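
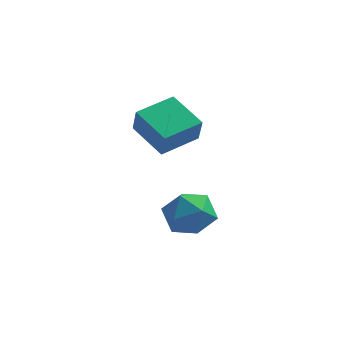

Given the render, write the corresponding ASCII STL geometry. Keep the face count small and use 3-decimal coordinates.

solid 
facet normal 0.196 0.901 0.387
outer loop
vertex 0.991 3.792 -2.871
vertex 0.119 3.667 -2.139
vertex 1.168 3.313 -1.845
endloop
endfacet
facet normal 0.791 0.595 0.141
outer loop
vertex 0.991 3.792 -2.871
vertex 1.168 3.313 -1.845
vertex 1.667 2.871 -2.777
endloop
endfacet
facet normal 0.698 0.456 -0.553
outer loop
vertex 0.991 3.792 -2.871
vertex 1.667 2.871 -2.777
vertex 0.925 2.951 -3.648
endloop
endfacet
facet normal 0.044 0.676 -0.736
outer loop
vertex 0.991 3.792 -2.871
vertex 0.925 2.951 -3.648
vertex -0.032 3.443 -3.253
endloop
endfacet
facet normal -0.267 0.951 -0.155
outer loop
vertex 0.991 3.792 -2.871
vertex -0.032 3.443 -3.253
vertex 0.119 3.667 -2.139
endloop
endfacet
facet normal 0.876 -0.026 0.481
outer loop
vertex 1.667 2.871 -2.777
vertex 1.168 3.313 -1.845
vertex 1.212 2.177 -1.987
endloop
endfacet
facet normal -0.088 0.470 0.879
outer loop
vertex 1.168 3.313 -1.845
vertex 0.119 3.667 -2.139
vertex 0.255 2.669 -1.592
endloop
endfacet
facet normal -0.835 0.550 0.003
outer loop
vertex 0.119 3.667 -2.139
vertex -0.032 3.443 -3.253
vertex -0.487 2.749 -2.463
endloop
endfacet
facet normal -0.333 0.104 -0.937
outer loop
vertex -0.032 3.443 -3.253
vertex 0.925 2.951 -3.648
vertex 0.012 2.307 -3.395
endloop
endfacet
facet normal 0.725 -0.252 -0.641
outer loop
vertex 0.925 2.951 -3.648
vertex 1.667 2.871 -2.777
vertex 1.061 1.953 -3.101
endloop
endfacet
facet normal -0.044 -0.676 0.736
outer loop
vertex 0.189 1.828 -2.369
vertex 1.212 2.177 -1.987
vertex 0.255 2.669 -1.592
endloop
endfacet
facet normal -0.698 -0.456 0.553
outer loop
vertex 0.189 1.828 -2.369
vertex 0.255 2.669 -1.592
vertex -0.487 2.749 -2.463
endloop
endfacet
facet normal -0.791 -0.595 -0.141
outer loop
vertex 0.189 1.828 -2.369
vertex -0.487 2.749 -2.463
vertex 0.012 2.307 -3.395
endloop
endfacet
facet normal -0.196 -0.901 -0.387
outer loop
vertex 0.189 1.828 -2.369
vertex 0.012 2.307 -3.395
vertex 1.061 1.953 -3.101
endloop
endfacet
facet normal 0.267 -0.951 0.155
outer loop
vertex 0.189 1.828 -2.369
vertex 1.061 1.953 -3.101
vertex 1.212 2.177 -1.987
endloop
endfacet
facet normal 0.333 -0.104 0.937
outer loop
vertex 0.255 2.669 -1.592
vertex 1.212 2.177 -1.987
vertex 1.168 3.313 -1.845
endloop
endfacet
facet normal -0.725 0.252 0.641
outer loop
vertex -0.487 2.749 -2.463
vertex 0.255 2.669 -1.592
vertex 0.119 3.667 -2.139
endloop
endfacet
facet normal -0.876 0.026 -0.481
outer loop
vertex 0.012 2.307 -3.395
vertex -0.487 2.749 -2.463
vertex -0.032 3.443 -3.253
endloop
endfacet
facet normal 0.088 -0.470 -0.879
outer loop
vertex 1.061 1.953 -3.101
vertex 0.012 2.307 -3.395
vertex 0.925 2.951 -3.648
endloop
endfacet
facet normal 0.835 -0.550 -0.003
outer loop
vertex 1.212 2.177 -1.987
vertex 1.061 1.953 -3.101
vertex 1.667 2.871 -2.777
endloop
endfacet
facet normal -0.655 -0.740 -0.153
outer loop
vertex -0.225 2.225 1.729
vertex -1.55 3.26 2.399
vertex -0.456 2.665 0.593
endloop
endfacet
facet normal 0.732 -0.571 -0.370
outer loop
vertex 0.69 3.96 0.861
vertex -0.225 2.225 1.729
vertex -0.456 2.665 0.593
endloop
endfacet
facet normal -0.655 -0.740 -0.153
outer loop
vertex -0.456 2.665 0.593
vertex -1.55 3.26 2.399
vertex -1.781 3.7 1.263
endloop
endfacet
facet normal -0.186 0.355 -0.916
outer loop
vertex -1.781 3.7 1.263
vertex 0.69 3.96 0.861
vertex -0.456 2.665 0.593
endloop
endfacet
facet normal 0.186 -0.355 0.916
outer loop
vertex -0.225 2.225 1.729
vertex -0.404 4.555 2.667
vertex -1.55 3.26 2.399
endloop
endfacet
facet normal 0.732 -0.571 -0.370
outer loop
vertex 0.921 3.52 1.997
vertex -0.225 2.225 1.729
vertex 0.69 3.96 0.861
endloop
endfacet
facet normal 0.186 -0.355 0.916
outer loop
vertex 0.921 3.52 1.997
vertex -0.404 4.555 2.667
vertex -0.225 2.225 1.729
endloop
endfacet
facet normal -0.732 0.571 0.370
outer loop
vertex -1.55 3.26 2.399
vertex -0.404 4.555 2.667
vertex -1.781 3.7 1.263
endloop
endfacet
facet normal -0.186 0.355 -0.916
outer loop
vertex -0.635 4.995 1.531
vertex 0.69 3.96 0.861
vertex -1.781 3.7 1.263
endloop
endfacet
facet normal -0.732 0.571 0.370
outer loop
vertex -1.781 3.7 1.263
vertex -0.404 4.555 2.667
vertex -0.635 4.995 1.531
endloop
endfacet
facet normal 0.655 0.740 0.153
outer loop
vertex -0.635 4.995 1.531
vertex 0.921 3.52 1.997
vertex 0.69 3.96 0.861
endloop
endfacet
facet normal 0.655 0.740 0.153
outer loop
vertex -0.404 4.555 2.667
vertex 0.921 3.52 1.997
vertex -0.635 4.995 1.531
endloop
endfacet

endsolid


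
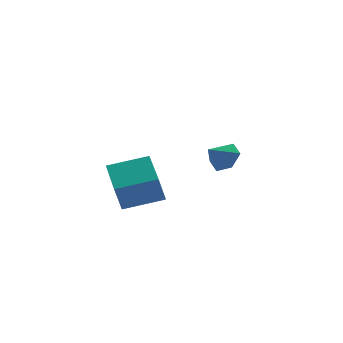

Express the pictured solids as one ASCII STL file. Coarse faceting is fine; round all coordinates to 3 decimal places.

solid 
facet normal -0.967 -0.022 -0.252
outer loop
vertex -4.574 -2.461 2.535
vertex -4.785 -0.405 3.162
vertex -4.221 -1.999 1.141
endloop
endfacet
facet normal 0.098 -0.952 -0.291
outer loop
vertex -2.315 -1.955 1.638
vertex -4.574 -2.461 2.535
vertex -4.221 -1.999 1.141
endloop
endfacet
facet normal -0.967 -0.022 -0.252
outer loop
vertex -4.221 -1.999 1.141
vertex -4.785 -0.405 3.162
vertex -4.432 0.057 1.769
endloop
endfacet
facet normal 0.234 0.306 -0.923
outer loop
vertex -4.432 0.057 1.769
vertex -2.315 -1.955 1.638
vertex -4.221 -1.999 1.141
endloop
endfacet
facet normal -0.234 -0.305 0.923
outer loop
vertex -4.574 -2.461 2.535
vertex -2.879 -0.361 3.659
vertex -4.785 -0.405 3.162
endloop
endfacet
facet normal 0.098 -0.952 -0.291
outer loop
vertex -2.668 -2.417 3.031
vertex -4.574 -2.461 2.535
vertex -2.315 -1.955 1.638
endloop
endfacet
facet normal -0.233 -0.306 0.923
outer loop
vertex -2.668 -2.417 3.031
vertex -2.879 -0.361 3.659
vertex -4.574 -2.461 2.535
endloop
endfacet
facet normal -0.098 0.952 0.291
outer loop
vertex -4.785 -0.405 3.162
vertex -2.879 -0.361 3.659
vertex -4.432 0.057 1.769
endloop
endfacet
facet normal 0.233 0.305 -0.923
outer loop
vertex -2.526 0.101 2.265
vertex -2.315 -1.955 1.638
vertex -4.432 0.057 1.769
endloop
endfacet
facet normal -0.098 0.952 0.291
outer loop
vertex -4.432 0.057 1.769
vertex -2.879 -0.361 3.659
vertex -2.526 0.101 2.265
endloop
endfacet
facet normal 0.967 0.022 0.253
outer loop
vertex -2.526 0.101 2.265
vertex -2.668 -2.417 3.031
vertex -2.315 -1.955 1.638
endloop
endfacet
facet normal 0.967 0.022 0.252
outer loop
vertex -2.879 -0.361 3.659
vertex -2.668 -2.417 3.031
vertex -2.526 0.101 2.265
endloop
endfacet
facet normal 0.694 0.419 -0.585
outer loop
vertex 1.519 4.571 2.448
vertex 1.084 4.252 1.704
vertex 0.869 5.08 2.042
endloop
endfacet
facet normal -0.255 0.382 0.888
outer loop
vertex 1.519 4.571 2.448
vertex 0.869 5.08 2.042
vertex 0.216 3.728 2.436
endloop
endfacet
facet normal 0.694 0.419 -0.585
outer loop
vertex 0.869 5.08 2.042
vertex 1.084 4.252 1.704
vertex 0.434 4.76 1.297
endloop
endfacet
facet normal -0.831 0.482 0.278
outer loop
vertex 0.869 5.08 2.042
vertex 0.434 4.76 1.297
vertex 0.216 3.728 2.436
endloop
endfacet
facet normal 0.694 0.419 -0.586
outer loop
vertex 0.434 4.76 1.297
vertex 1.084 4.252 1.704
vertex 0.648 3.932 0.959
endloop
endfacet
facet normal -0.948 -0.125 -0.294
outer loop
vertex 0.434 4.76 1.297
vertex 0.648 3.932 0.959
vertex 0.216 3.728 2.436
endloop
endfacet
facet normal 0.694 0.418 -0.586
outer loop
vertex 0.648 3.932 0.959
vertex 1.084 4.252 1.704
vertex 1.298 3.423 1.366
endloop
endfacet
facet normal -0.490 -0.832 -0.258
outer loop
vertex 0.648 3.932 0.959
vertex 1.298 3.423 1.366
vertex 0.216 3.728 2.436
endloop
endfacet
facet normal 0.694 0.418 -0.586
outer loop
vertex 1.298 3.423 1.366
vertex 1.084 4.252 1.704
vertex 1.734 3.743 2.11
endloop
endfacet
facet normal 0.085 -0.932 0.351
outer loop
vertex 1.298 3.423 1.366
vertex 1.734 3.743 2.11
vertex 0.216 3.728 2.436
endloop
endfacet
facet normal 0.694 0.419 -0.585
outer loop
vertex 1.734 3.743 2.11
vertex 1.084 4.252 1.704
vertex 1.519 4.571 2.448
endloop
endfacet
facet normal 0.202 -0.325 0.924
outer loop
vertex 1.734 3.743 2.11
vertex 1.519 4.571 2.448
vertex 0.216 3.728 2.436
endloop
endfacet

endsolid


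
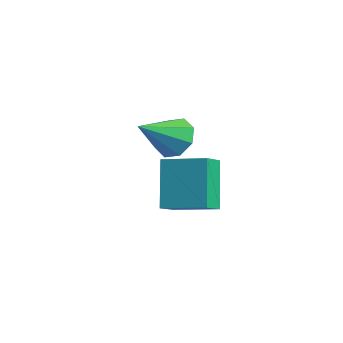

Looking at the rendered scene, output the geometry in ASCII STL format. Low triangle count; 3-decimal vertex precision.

solid 
facet normal -0.750 -0.630 -0.200
outer loop
vertex 1.617 -3.678 -1.553
vertex 1.152 -2.982 -2.002
vertex 2.412 -4.138 -3.09
endloop
endfacet
facet normal 0.489 -0.733 0.472
outer loop
vertex 3.508 -3.218 -2.798
vertex 1.617 -3.678 -1.553
vertex 2.412 -4.138 -3.09
endloop
endfacet
facet normal -0.751 -0.630 -0.200
outer loop
vertex 2.412 -4.138 -3.09
vertex 1.152 -2.982 -2.002
vertex 1.947 -3.441 -3.538
endloop
endfacet
facet normal 0.444 -0.256 -0.859
outer loop
vertex 1.947 -3.441 -3.538
vertex 3.508 -3.218 -2.798
vertex 2.412 -4.138 -3.09
endloop
endfacet
facet normal -0.444 0.257 0.858
outer loop
vertex 1.617 -3.678 -1.553
vertex 2.248 -2.062 -1.71
vertex 1.152 -2.982 -2.002
endloop
endfacet
facet normal 0.489 -0.733 0.472
outer loop
vertex 2.713 -2.759 -1.262
vertex 1.617 -3.678 -1.553
vertex 3.508 -3.218 -2.798
endloop
endfacet
facet normal -0.443 0.256 0.859
outer loop
vertex 2.713 -2.759 -1.262
vertex 2.248 -2.062 -1.71
vertex 1.617 -3.678 -1.553
endloop
endfacet
facet normal -0.489 0.733 -0.472
outer loop
vertex 1.152 -2.982 -2.002
vertex 2.248 -2.062 -1.71
vertex 1.947 -3.441 -3.538
endloop
endfacet
facet normal 0.444 -0.257 -0.858
outer loop
vertex 3.043 -2.522 -3.247
vertex 3.508 -3.218 -2.798
vertex 1.947 -3.441 -3.538
endloop
endfacet
facet normal -0.489 0.733 -0.472
outer loop
vertex 1.947 -3.441 -3.538
vertex 2.248 -2.062 -1.71
vertex 3.043 -2.522 -3.247
endloop
endfacet
facet normal 0.750 0.630 0.200
outer loop
vertex 3.043 -2.522 -3.247
vertex 2.713 -2.759 -1.262
vertex 3.508 -3.218 -2.798
endloop
endfacet
facet normal 0.751 0.629 0.200
outer loop
vertex 2.248 -2.062 -1.71
vertex 2.713 -2.759 -1.262
vertex 3.043 -2.522 -3.247
endloop
endfacet
facet normal -0.156 0.829 -0.536
outer loop
vertex -0.181 -1.552 -1.454
vertex -0.641 -1.973 -1.971
vertex -0.779 -1.558 -1.289
endloop
endfacet
facet normal 0.260 0.173 0.950
outer loop
vertex -0.181 -1.552 -1.454
vertex -0.779 -1.558 -1.289
vertex -0.379 -3.367 -1.069
endloop
endfacet
facet normal -0.157 0.829 -0.536
outer loop
vertex -0.779 -1.558 -1.289
vertex -0.641 -1.973 -1.971
vertex -1.296 -1.807 -1.523
endloop
endfacet
facet normal -0.419 0.018 0.908
outer loop
vertex -0.779 -1.558 -1.289
vertex -1.296 -1.807 -1.523
vertex -0.379 -3.367 -1.069
endloop
endfacet
facet normal -0.157 0.829 -0.537
outer loop
vertex -1.296 -1.807 -1.523
vertex -0.641 -1.973 -1.971
vertex -1.429 -2.154 -2.02
endloop
endfacet
facet normal -0.817 -0.346 0.461
outer loop
vertex -1.296 -1.807 -1.523
vertex -1.429 -2.154 -2.02
vertex -0.379 -3.367 -1.069
endloop
endfacet
facet normal -0.157 0.829 -0.536
outer loop
vertex -1.429 -2.154 -2.02
vertex -0.641 -1.973 -1.971
vertex -1.101 -2.394 -2.487
endloop
endfacet
facet normal -0.698 -0.705 -0.128
outer loop
vertex -1.429 -2.154 -2.02
vertex -1.101 -2.394 -2.487
vertex -0.379 -3.367 -1.069
endloop
endfacet
facet normal -0.157 0.829 -0.537
outer loop
vertex -1.101 -2.394 -2.487
vertex -0.641 -1.973 -1.971
vertex -0.504 -2.388 -2.652
endloop
endfacet
facet normal -0.133 -0.848 -0.514
outer loop
vertex -1.101 -2.394 -2.487
vertex -0.504 -2.388 -2.652
vertex -0.379 -3.367 -1.069
endloop
endfacet
facet normal -0.156 0.829 -0.537
outer loop
vertex -0.504 -2.388 -2.652
vertex -0.641 -1.973 -1.971
vertex 0.013 -2.139 -2.418
endloop
endfacet
facet normal 0.547 -0.692 -0.471
outer loop
vertex -0.504 -2.388 -2.652
vertex 0.013 -2.139 -2.418
vertex -0.379 -3.367 -1.069
endloop
endfacet
facet normal -0.156 0.829 -0.536
outer loop
vertex 0.013 -2.139 -2.418
vertex -0.641 -1.973 -1.971
vertex 0.147 -1.793 -1.922
endloop
endfacet
facet normal 0.944 -0.329 -0.025
outer loop
vertex 0.013 -2.139 -2.418
vertex 0.147 -1.793 -1.922
vertex -0.379 -3.367 -1.069
endloop
endfacet
facet normal -0.156 0.829 -0.536
outer loop
vertex 0.147 -1.793 -1.922
vertex -0.641 -1.973 -1.971
vertex -0.181 -1.552 -1.454
endloop
endfacet
facet normal 0.826 0.029 0.563
outer loop
vertex 0.147 -1.793 -1.922
vertex -0.181 -1.552 -1.454
vertex -0.379 -3.367 -1.069
endloop
endfacet

endsolid


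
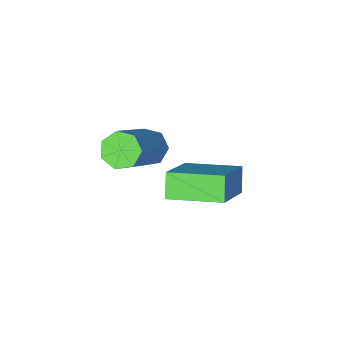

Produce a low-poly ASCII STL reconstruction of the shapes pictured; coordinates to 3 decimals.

solid 
facet normal -0.347 -0.520 0.781
outer loop
vertex 2.728 -1.155 -1.212
vertex 1.585 0.006 -0.948
vertex 1.54 -2.067 -2.348
endloop
endfacet
facet normal 0.693 -0.703 -0.160
outer loop
vertex 1.835 -1.626 -3.012
vertex 2.728 -1.155 -1.212
vertex 1.54 -2.067 -2.348
endloop
endfacet
facet normal -0.347 -0.520 0.781
outer loop
vertex 1.54 -2.067 -2.348
vertex 1.585 0.006 -0.948
vertex 0.397 -0.907 -2.084
endloop
endfacet
facet normal -0.632 -0.486 -0.604
outer loop
vertex 0.397 -0.907 -2.084
vertex 1.835 -1.626 -3.012
vertex 1.54 -2.067 -2.348
endloop
endfacet
facet normal 0.633 0.486 0.603
outer loop
vertex 2.728 -1.155 -1.212
vertex 1.88 0.447 -1.612
vertex 1.585 0.006 -0.948
endloop
endfacet
facet normal 0.693 -0.703 -0.160
outer loop
vertex 3.023 -0.713 -1.876
vertex 2.728 -1.155 -1.212
vertex 1.835 -1.626 -3.012
endloop
endfacet
facet normal 0.632 0.485 0.604
outer loop
vertex 3.023 -0.713 -1.876
vertex 1.88 0.447 -1.612
vertex 2.728 -1.155 -1.212
endloop
endfacet
facet normal -0.693 0.703 0.159
outer loop
vertex 1.585 0.006 -0.948
vertex 1.88 0.447 -1.612
vertex 0.397 -0.907 -2.084
endloop
endfacet
facet normal -0.632 -0.485 -0.604
outer loop
vertex 0.692 -0.465 -2.748
vertex 1.835 -1.626 -3.012
vertex 0.397 -0.907 -2.084
endloop
endfacet
facet normal -0.693 0.703 0.160
outer loop
vertex 0.397 -0.907 -2.084
vertex 1.88 0.447 -1.612
vertex 0.692 -0.465 -2.748
endloop
endfacet
facet normal 0.347 0.519 -0.781
outer loop
vertex 0.692 -0.465 -2.748
vertex 3.023 -0.713 -1.876
vertex 1.835 -1.626 -3.012
endloop
endfacet
facet normal 0.347 0.520 -0.781
outer loop
vertex 1.88 0.447 -1.612
vertex 3.023 -0.713 -1.876
vertex 0.692 -0.465 -2.748
endloop
endfacet
facet normal -0.627 -0.398 -0.670
outer loop
vertex 3.31 -1.397 -0.781
vertex 2.993 -1.634 -0.344
vertex 2.93 -1.105 -0.599
endloop
endfacet
facet normal 0.240 0.719 -0.652
outer loop
vertex 3.31 -1.397 -0.781
vertex 2.93 -1.105 -0.599
vertex 4.645 -0.55 0.646
endloop
endfacet
facet normal 0.240 0.719 -0.652
outer loop
vertex 4.645 -0.55 0.646
vertex 2.93 -1.105 -0.599
vertex 4.265 -0.258 0.828
endloop
endfacet
facet normal 0.627 0.398 0.670
outer loop
vertex 4.645 -0.55 0.646
vertex 4.265 -0.258 0.828
vertex 4.327 -0.786 1.084
endloop
endfacet
facet normal -0.627 -0.398 -0.670
outer loop
vertex 2.93 -1.105 -0.599
vertex 2.993 -1.634 -0.344
vertex 2.598 -1.212 -0.225
endloop
endfacet
facet normal -0.431 0.893 -0.127
outer loop
vertex 2.93 -1.105 -0.599
vertex 2.598 -1.212 -0.225
vertex 4.265 -0.258 0.828
endloop
endfacet
facet normal -0.431 0.893 -0.128
outer loop
vertex 4.265 -0.258 0.828
vertex 2.598 -1.212 -0.225
vertex 3.932 -0.365 1.203
endloop
endfacet
facet normal 0.626 0.398 0.670
outer loop
vertex 4.265 -0.258 0.828
vertex 3.932 -0.365 1.203
vertex 4.327 -0.786 1.084
endloop
endfacet
facet normal -0.627 -0.397 -0.670
outer loop
vertex 2.598 -1.212 -0.225
vertex 2.993 -1.634 -0.344
vertex 2.562 -1.636 0.06
endloop
endfacet
facet normal -0.776 0.396 0.491
outer loop
vertex 2.598 -1.212 -0.225
vertex 2.562 -1.636 0.06
vertex 3.932 -0.365 1.203
endloop
endfacet
facet normal -0.776 0.394 0.492
outer loop
vertex 3.932 -0.365 1.203
vertex 2.562 -1.636 0.06
vertex 3.897 -0.789 1.487
endloop
endfacet
facet normal 0.626 0.398 0.671
outer loop
vertex 3.932 -0.365 1.203
vertex 3.897 -0.789 1.487
vertex 4.327 -0.786 1.084
endloop
endfacet
facet normal -0.626 -0.399 -0.670
outer loop
vertex 2.562 -1.636 0.06
vertex 2.993 -1.634 -0.344
vertex 2.851 -2.058 0.041
endloop
endfacet
facet normal -0.538 -0.402 0.741
outer loop
vertex 2.562 -1.636 0.06
vertex 2.851 -2.058 0.041
vertex 3.897 -0.789 1.487
endloop
endfacet
facet normal -0.538 -0.402 0.741
outer loop
vertex 3.897 -0.789 1.487
vertex 2.851 -2.058 0.041
vertex 4.186 -1.211 1.468
endloop
endfacet
facet normal 0.626 0.398 0.671
outer loop
vertex 3.897 -0.789 1.487
vertex 4.186 -1.211 1.468
vertex 4.327 -0.786 1.084
endloop
endfacet
facet normal -0.627 -0.398 -0.669
outer loop
vertex 2.851 -2.058 0.041
vertex 2.993 -1.634 -0.344
vertex 3.246 -2.161 -0.268
endloop
endfacet
facet normal 0.105 -0.895 0.433
outer loop
vertex 2.851 -2.058 0.041
vertex 3.246 -2.161 -0.268
vertex 4.186 -1.211 1.468
endloop
endfacet
facet normal 0.105 -0.895 0.433
outer loop
vertex 4.186 -1.211 1.468
vertex 3.246 -2.161 -0.268
vertex 4.581 -1.314 1.159
endloop
endfacet
facet normal 0.627 0.397 0.670
outer loop
vertex 4.186 -1.211 1.468
vertex 4.581 -1.314 1.159
vertex 4.327 -0.786 1.084
endloop
endfacet
facet normal -0.627 -0.398 -0.670
outer loop
vertex 3.246 -2.161 -0.268
vertex 2.993 -1.634 -0.344
vertex 3.451 -1.867 -0.634
endloop
endfacet
facet normal 0.669 -0.716 -0.201
outer loop
vertex 3.246 -2.161 -0.268
vertex 3.451 -1.867 -0.634
vertex 4.581 -1.314 1.159
endloop
endfacet
facet normal 0.670 -0.714 -0.202
outer loop
vertex 4.581 -1.314 1.159
vertex 3.451 -1.867 -0.634
vertex 4.785 -1.019 0.794
endloop
endfacet
facet normal 0.627 0.397 0.671
outer loop
vertex 4.581 -1.314 1.159
vertex 4.785 -1.019 0.794
vertex 4.327 -0.786 1.084
endloop
endfacet
facet normal -0.627 -0.398 -0.670
outer loop
vertex 3.451 -1.867 -0.634
vertex 2.993 -1.634 -0.344
vertex 3.31 -1.397 -0.781
endloop
endfacet
facet normal 0.729 0.005 -0.684
outer loop
vertex 3.451 -1.867 -0.634
vertex 3.31 -1.397 -0.781
vertex 4.785 -1.019 0.794
endloop
endfacet
facet normal 0.730 0.002 -0.684
outer loop
vertex 4.785 -1.019 0.794
vertex 3.31 -1.397 -0.781
vertex 4.645 -0.55 0.646
endloop
endfacet
facet normal 0.627 0.398 0.670
outer loop
vertex 4.785 -1.019 0.794
vertex 4.645 -0.55 0.646
vertex 4.327 -0.786 1.084
endloop
endfacet

endsolid


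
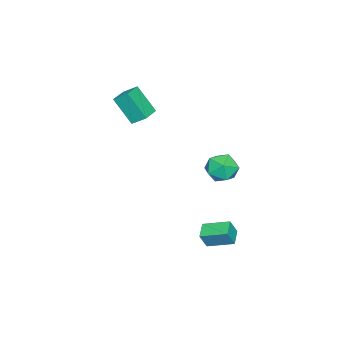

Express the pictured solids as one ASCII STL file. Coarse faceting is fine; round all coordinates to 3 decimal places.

solid 
facet normal -0.578 0.658 0.483
outer loop
vertex -4.407 1.484 -0.765
vertex -3.917 1.355 -0.003
vertex -3.674 2.006 -0.599
endloop
endfacet
facet normal -0.535 0.818 -0.211
outer loop
vertex -4.407 1.484 -0.765
vertex -3.674 2.006 -0.599
vertex -3.828 1.688 -1.443
endloop
endfacet
facet normal -0.772 0.257 -0.582
outer loop
vertex -4.407 1.484 -0.765
vertex -3.828 1.688 -1.443
vertex -4.166 0.841 -1.369
endloop
endfacet
facet normal -0.961 -0.250 -0.117
outer loop
vertex -4.407 1.484 -0.765
vertex -4.166 0.841 -1.369
vertex -4.221 0.635 -0.479
endloop
endfacet
facet normal -0.841 -0.002 0.541
outer loop
vertex -4.407 1.484 -0.765
vertex -4.221 0.635 -0.479
vertex -3.917 1.355 -0.003
endloop
endfacet
facet normal 0.153 0.915 -0.373
outer loop
vertex -3.828 1.688 -1.443
vertex -3.674 2.006 -0.599
vertex -2.979 1.685 -1.101
endloop
endfacet
facet normal 0.085 0.655 0.750
outer loop
vertex -3.674 2.006 -0.599
vertex -3.917 1.355 -0.003
vertex -3.034 1.479 -0.211
endloop
endfacet
facet normal -0.341 -0.414 0.844
outer loop
vertex -3.917 1.355 -0.003
vertex -4.221 0.635 -0.479
vertex -3.372 0.632 -0.137
endloop
endfacet
facet normal -0.536 -0.814 -0.222
outer loop
vertex -4.221 0.635 -0.479
vertex -4.166 0.841 -1.369
vertex -3.526 0.314 -0.981
endloop
endfacet
facet normal -0.230 0.007 -0.973
outer loop
vertex -4.166 0.841 -1.369
vertex -3.828 1.688 -1.443
vertex -3.283 0.965 -1.577
endloop
endfacet
facet normal 0.961 0.250 0.117
outer loop
vertex -2.793 0.836 -0.815
vertex -2.979 1.685 -1.101
vertex -3.034 1.479 -0.211
endloop
endfacet
facet normal 0.772 -0.257 0.582
outer loop
vertex -2.793 0.836 -0.815
vertex -3.034 1.479 -0.211
vertex -3.372 0.632 -0.137
endloop
endfacet
facet normal 0.535 -0.818 0.211
outer loop
vertex -2.793 0.836 -0.815
vertex -3.372 0.632 -0.137
vertex -3.526 0.314 -0.981
endloop
endfacet
facet normal 0.578 -0.658 -0.483
outer loop
vertex -2.793 0.836 -0.815
vertex -3.526 0.314 -0.981
vertex -3.283 0.965 -1.577
endloop
endfacet
facet normal 0.841 0.002 -0.541
outer loop
vertex -2.793 0.836 -0.815
vertex -3.283 0.965 -1.577
vertex -2.979 1.685 -1.101
endloop
endfacet
facet normal 0.536 0.814 0.222
outer loop
vertex -3.034 1.479 -0.211
vertex -2.979 1.685 -1.101
vertex -3.674 2.006 -0.599
endloop
endfacet
facet normal 0.230 -0.007 0.973
outer loop
vertex -3.372 0.632 -0.137
vertex -3.034 1.479 -0.211
vertex -3.917 1.355 -0.003
endloop
endfacet
facet normal -0.153 -0.915 0.373
outer loop
vertex -3.526 0.314 -0.981
vertex -3.372 0.632 -0.137
vertex -4.221 0.635 -0.479
endloop
endfacet
facet normal -0.085 -0.655 -0.750
outer loop
vertex -3.283 0.965 -1.577
vertex -3.526 0.314 -0.981
vertex -4.166 0.841 -1.369
endloop
endfacet
facet normal 0.341 0.414 -0.844
outer loop
vertex -2.979 1.685 -1.101
vertex -3.283 0.965 -1.577
vertex -3.828 1.688 -1.443
endloop
endfacet
facet normal -0.915 -0.253 0.315
outer loop
vertex -1.525 1.118 -3.39
vertex -1.735 2.404 -2.967
vertex -1.869 1.333 -4.215
endloop
endfacet
facet normal 0.154 -0.939 -0.309
outer loop
vertex -1.065 1.556 -4.493
vertex -1.525 1.118 -3.39
vertex -1.869 1.333 -4.215
endloop
endfacet
facet normal -0.914 -0.254 0.316
outer loop
vertex -1.869 1.333 -4.215
vertex -1.735 2.404 -2.967
vertex -2.08 2.619 -3.793
endloop
endfacet
facet normal -0.375 0.233 -0.897
outer loop
vertex -2.08 2.619 -3.793
vertex -1.065 1.556 -4.493
vertex -1.869 1.333 -4.215
endloop
endfacet
facet normal 0.375 -0.234 0.897
outer loop
vertex -1.525 1.118 -3.39
vertex -0.931 2.627 -3.245
vertex -1.735 2.404 -2.967
endloop
endfacet
facet normal 0.154 -0.939 -0.309
outer loop
vertex -0.72 1.341 -3.667
vertex -1.525 1.118 -3.39
vertex -1.065 1.556 -4.493
endloop
endfacet
facet normal 0.374 -0.233 0.898
outer loop
vertex -0.72 1.341 -3.667
vertex -0.931 2.627 -3.245
vertex -1.525 1.118 -3.39
endloop
endfacet
facet normal -0.154 0.939 0.309
outer loop
vertex -1.735 2.404 -2.967
vertex -0.931 2.627 -3.245
vertex -2.08 2.619 -3.793
endloop
endfacet
facet normal -0.374 0.234 -0.897
outer loop
vertex -1.275 2.842 -4.07
vertex -1.065 1.556 -4.493
vertex -2.08 2.619 -3.793
endloop
endfacet
facet normal -0.154 0.939 0.309
outer loop
vertex -2.08 2.619 -3.793
vertex -0.931 2.627 -3.245
vertex -1.275 2.842 -4.07
endloop
endfacet
facet normal 0.914 0.253 -0.316
outer loop
vertex -1.275 2.842 -4.07
vertex -0.72 1.341 -3.667
vertex -1.065 1.556 -4.493
endloop
endfacet
facet normal 0.915 0.254 -0.315
outer loop
vertex -0.931 2.627 -3.245
vertex -0.72 1.341 -3.667
vertex -1.275 2.842 -4.07
endloop
endfacet
facet normal -0.996 -0.023 -0.082
outer loop
vertex -4.322 -3.51 3.157
vertex -4.233 -2.516 1.793
vertex -4.263 -4.229 2.637
endloop
endfacet
facet normal -0.053 -0.588 0.807
outer loop
vertex -3.167 -4.204 2.727
vertex -4.322 -3.51 3.157
vertex -4.263 -4.229 2.637
endloop
endfacet
facet normal -0.996 -0.023 -0.082
outer loop
vertex -4.263 -4.229 2.637
vertex -4.233 -2.516 1.793
vertex -4.174 -3.236 1.273
endloop
endfacet
facet normal 0.066 -0.809 -0.584
outer loop
vertex -4.174 -3.236 1.273
vertex -3.167 -4.204 2.727
vertex -4.263 -4.229 2.637
endloop
endfacet
facet normal -0.066 0.808 0.585
outer loop
vertex -4.322 -3.51 3.157
vertex -3.137 -2.491 1.883
vertex -4.233 -2.516 1.793
endloop
endfacet
facet normal -0.052 -0.588 0.808
outer loop
vertex -3.226 -3.484 3.247
vertex -4.322 -3.51 3.157
vertex -3.167 -4.204 2.727
endloop
endfacet
facet normal -0.067 0.809 0.584
outer loop
vertex -3.226 -3.484 3.247
vertex -3.137 -2.491 1.883
vertex -4.322 -3.51 3.157
endloop
endfacet
facet normal 0.053 0.588 -0.807
outer loop
vertex -4.233 -2.516 1.793
vertex -3.137 -2.491 1.883
vertex -4.174 -3.236 1.273
endloop
endfacet
facet normal 0.067 -0.808 -0.585
outer loop
vertex -3.078 -3.21 1.363
vertex -3.167 -4.204 2.727
vertex -4.174 -3.236 1.273
endloop
endfacet
facet normal 0.052 0.588 -0.807
outer loop
vertex -4.174 -3.236 1.273
vertex -3.137 -2.491 1.883
vertex -3.078 -3.21 1.363
endloop
endfacet
facet normal 0.996 0.023 0.082
outer loop
vertex -3.078 -3.21 1.363
vertex -3.226 -3.484 3.247
vertex -3.167 -4.204 2.727
endloop
endfacet
facet normal 0.996 0.023 0.082
outer loop
vertex -3.137 -2.491 1.883
vertex -3.226 -3.484 3.247
vertex -3.078 -3.21 1.363
endloop
endfacet

endsolid


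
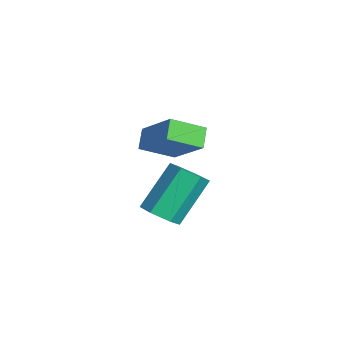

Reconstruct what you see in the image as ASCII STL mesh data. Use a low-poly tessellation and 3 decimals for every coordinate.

solid 
facet normal 0.288 -0.597 -0.749
outer loop
vertex 0.388 -1.158 -1.496
vertex 0.004 -0.716 -1.996
vertex 0.741 -0.563 -1.834
endloop
endfacet
facet normal 0.840 -0.216 0.497
outer loop
vertex 0.388 -1.158 -1.496
vertex 0.741 -0.563 -1.834
vertex -0.219 0.094 0.076
endloop
endfacet
facet normal 0.841 -0.216 0.497
outer loop
vertex -0.219 0.094 0.076
vertex 0.741 -0.563 -1.834
vertex 0.133 0.69 -0.261
endloop
endfacet
facet normal -0.290 0.595 0.749
outer loop
vertex -0.219 0.094 0.076
vertex 0.133 0.69 -0.261
vertex -0.604 0.536 -0.424
endloop
endfacet
facet normal 0.288 -0.596 -0.749
outer loop
vertex 0.741 -0.563 -1.834
vertex 0.004 -0.716 -1.996
vertex 0.356 -0.121 -2.334
endloop
endfacet
facet normal 0.817 0.562 -0.132
outer loop
vertex 0.741 -0.563 -1.834
vertex 0.356 -0.121 -2.334
vertex 0.133 0.69 -0.261
endloop
endfacet
facet normal 0.817 0.562 -0.132
outer loop
vertex 0.133 0.69 -0.261
vertex 0.356 -0.121 -2.334
vertex -0.251 1.131 -0.762
endloop
endfacet
facet normal -0.290 0.597 0.748
outer loop
vertex 0.133 0.69 -0.261
vertex -0.251 1.131 -0.762
vertex -0.604 0.536 -0.424
endloop
endfacet
facet normal 0.288 -0.596 -0.749
outer loop
vertex 0.356 -0.121 -2.334
vertex 0.004 -0.716 -1.996
vertex -0.381 -0.274 -2.496
endloop
endfacet
facet normal -0.023 0.778 -0.628
outer loop
vertex 0.356 -0.121 -2.334
vertex -0.381 -0.274 -2.496
vertex -0.251 1.131 -0.762
endloop
endfacet
facet normal -0.023 0.778 -0.628
outer loop
vertex -0.251 1.131 -0.762
vertex -0.381 -0.274 -2.496
vertex -0.988 0.978 -0.924
endloop
endfacet
facet normal -0.288 0.597 0.749
outer loop
vertex -0.251 1.131 -0.762
vertex -0.988 0.978 -0.924
vertex -0.604 0.536 -0.424
endloop
endfacet
facet normal 0.290 -0.595 -0.749
outer loop
vertex -0.381 -0.274 -2.496
vertex 0.004 -0.716 -1.996
vertex -0.733 -0.87 -2.159
endloop
endfacet
facet normal -0.841 0.216 -0.497
outer loop
vertex -0.381 -0.274 -2.496
vertex -0.733 -0.87 -2.159
vertex -0.988 0.978 -0.924
endloop
endfacet
facet normal -0.840 0.216 -0.497
outer loop
vertex -0.988 0.978 -0.924
vertex -0.733 -0.87 -2.159
vertex -1.341 0.383 -0.586
endloop
endfacet
facet normal -0.288 0.597 0.749
outer loop
vertex -0.988 0.978 -0.924
vertex -1.341 0.383 -0.586
vertex -0.604 0.536 -0.424
endloop
endfacet
facet normal 0.290 -0.597 -0.748
outer loop
vertex -0.733 -0.87 -2.159
vertex 0.004 -0.716 -1.996
vertex -0.349 -1.311 -1.658
endloop
endfacet
facet normal -0.817 -0.562 0.132
outer loop
vertex -0.733 -0.87 -2.159
vertex -0.349 -1.311 -1.658
vertex -1.341 0.383 -0.586
endloop
endfacet
facet normal -0.817 -0.562 0.132
outer loop
vertex -1.341 0.383 -0.586
vertex -0.349 -1.311 -1.658
vertex -0.956 -0.059 -0.086
endloop
endfacet
facet normal -0.288 0.596 0.749
outer loop
vertex -1.341 0.383 -0.586
vertex -0.956 -0.059 -0.086
vertex -0.604 0.536 -0.424
endloop
endfacet
facet normal 0.288 -0.597 -0.749
outer loop
vertex -0.349 -1.311 -1.658
vertex 0.004 -0.716 -1.996
vertex 0.388 -1.158 -1.496
endloop
endfacet
facet normal 0.023 -0.778 0.628
outer loop
vertex -0.349 -1.311 -1.658
vertex 0.388 -1.158 -1.496
vertex -0.956 -0.059 -0.086
endloop
endfacet
facet normal 0.023 -0.778 0.628
outer loop
vertex -0.956 -0.059 -0.086
vertex 0.388 -1.158 -1.496
vertex -0.219 0.094 0.076
endloop
endfacet
facet normal -0.288 0.596 0.749
outer loop
vertex -0.956 -0.059 -0.086
vertex -0.219 0.094 0.076
vertex -0.604 0.536 -0.424
endloop
endfacet
facet normal -0.689 0.344 0.638
outer loop
vertex -0.765 -1.086 1.909
vertex 0.626 -0.526 3.108
vertex -0.725 0.146 1.287
endloop
endfacet
facet normal -0.725 -0.292 -0.624
outer loop
vertex -0.126 -0.154 0.732
vertex -0.765 -1.086 1.909
vertex -0.725 0.146 1.287
endloop
endfacet
facet normal -0.689 0.345 0.638
outer loop
vertex -0.725 0.146 1.287
vertex 0.626 -0.526 3.108
vertex 0.666 0.705 2.486
endloop
endfacet
facet normal 0.030 0.892 -0.450
outer loop
vertex 0.666 0.705 2.486
vertex -0.126 -0.154 0.732
vertex -0.725 0.146 1.287
endloop
endfacet
facet normal -0.029 -0.892 0.451
outer loop
vertex -0.765 -1.086 1.909
vertex 1.225 -0.826 2.553
vertex 0.626 -0.526 3.108
endloop
endfacet
facet normal -0.724 -0.292 -0.624
outer loop
vertex -0.166 -1.385 1.354
vertex -0.765 -1.086 1.909
vertex -0.126 -0.154 0.732
endloop
endfacet
facet normal -0.029 -0.893 0.450
outer loop
vertex -0.166 -1.385 1.354
vertex 1.225 -0.826 2.553
vertex -0.765 -1.086 1.909
endloop
endfacet
facet normal 0.725 0.292 0.624
outer loop
vertex 0.626 -0.526 3.108
vertex 1.225 -0.826 2.553
vertex 0.666 0.705 2.486
endloop
endfacet
facet normal 0.029 0.893 -0.450
outer loop
vertex 1.265 0.406 1.931
vertex -0.126 -0.154 0.732
vertex 0.666 0.705 2.486
endloop
endfacet
facet normal 0.724 0.292 0.625
outer loop
vertex 0.666 0.705 2.486
vertex 1.225 -0.826 2.553
vertex 1.265 0.406 1.931
endloop
endfacet
facet normal 0.689 -0.345 -0.638
outer loop
vertex 1.265 0.406 1.931
vertex -0.166 -1.385 1.354
vertex -0.126 -0.154 0.732
endloop
endfacet
facet normal 0.689 -0.345 -0.638
outer loop
vertex 1.225 -0.826 2.553
vertex -0.166 -1.385 1.354
vertex 1.265 0.406 1.931
endloop
endfacet

endsolid


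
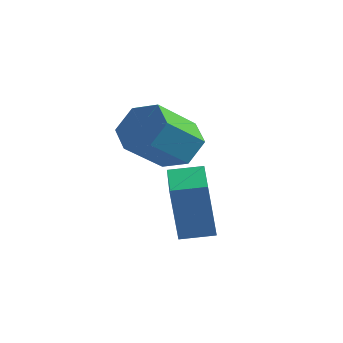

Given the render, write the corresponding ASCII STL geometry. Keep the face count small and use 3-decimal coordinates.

solid 
facet normal -0.771 -0.623 -0.133
outer loop
vertex 2.774 -5.056 -1.156
vertex 1.484 -3.48 -1.052
vertex 2.926 -4.795 -3.264
endloop
endfacet
facet normal 0.633 -0.773 -0.050
outer loop
vertex 3.836 -4.06 -3.108
vertex 2.774 -5.056 -1.156
vertex 2.926 -4.795 -3.264
endloop
endfacet
facet normal -0.771 -0.623 -0.133
outer loop
vertex 2.926 -4.795 -3.264
vertex 1.484 -3.48 -1.052
vertex 1.635 -3.218 -3.161
endloop
endfacet
facet normal 0.071 0.123 -0.990
outer loop
vertex 1.635 -3.218 -3.161
vertex 3.836 -4.06 -3.108
vertex 2.926 -4.795 -3.264
endloop
endfacet
facet normal -0.070 -0.123 0.990
outer loop
vertex 2.774 -5.056 -1.156
vertex 2.394 -2.745 -0.896
vertex 1.484 -3.48 -1.052
endloop
endfacet
facet normal 0.632 -0.773 -0.051
outer loop
vertex 3.685 -4.322 -0.999
vertex 2.774 -5.056 -1.156
vertex 3.836 -4.06 -3.108
endloop
endfacet
facet normal -0.071 -0.123 0.990
outer loop
vertex 3.685 -4.322 -0.999
vertex 2.394 -2.745 -0.896
vertex 2.774 -5.056 -1.156
endloop
endfacet
facet normal -0.633 0.773 0.051
outer loop
vertex 1.484 -3.48 -1.052
vertex 2.394 -2.745 -0.896
vertex 1.635 -3.218 -3.161
endloop
endfacet
facet normal 0.071 0.123 -0.990
outer loop
vertex 2.546 -2.484 -3.004
vertex 3.836 -4.06 -3.108
vertex 1.635 -3.218 -3.161
endloop
endfacet
facet normal -0.632 0.773 0.050
outer loop
vertex 1.635 -3.218 -3.161
vertex 2.394 -2.745 -0.896
vertex 2.546 -2.484 -3.004
endloop
endfacet
facet normal 0.771 0.623 0.133
outer loop
vertex 2.546 -2.484 -3.004
vertex 3.685 -4.322 -0.999
vertex 3.836 -4.06 -3.108
endloop
endfacet
facet normal 0.771 0.623 0.133
outer loop
vertex 2.394 -2.745 -0.896
vertex 3.685 -4.322 -0.999
vertex 2.546 -2.484 -3.004
endloop
endfacet
facet normal 0.149 0.788 -0.597
outer loop
vertex 2.4 -3.59 -0.53
vertex 1.657 -3.084 -0.048
vertex 2.619 -3.015 0.283
endloop
endfacet
facet normal 0.965 -0.247 -0.085
outer loop
vertex 2.4 -3.59 -0.53
vertex 2.619 -3.015 0.283
vertex 2.106 -5.142 0.647
endloop
endfacet
facet normal 0.965 -0.247 -0.085
outer loop
vertex 2.106 -5.142 0.647
vertex 2.619 -3.015 0.283
vertex 2.325 -4.567 1.46
endloop
endfacet
facet normal -0.150 -0.788 0.597
outer loop
vertex 2.106 -5.142 0.647
vertex 2.325 -4.567 1.46
vertex 1.363 -4.636 1.128
endloop
endfacet
facet normal 0.149 0.788 -0.597
outer loop
vertex 2.619 -3.015 0.283
vertex 1.657 -3.084 -0.048
vertex 1.876 -2.509 0.765
endloop
endfacet
facet normal 0.669 0.365 0.648
outer loop
vertex 2.619 -3.015 0.283
vertex 1.876 -2.509 0.765
vertex 2.325 -4.567 1.46
endloop
endfacet
facet normal 0.669 0.365 0.648
outer loop
vertex 2.325 -4.567 1.46
vertex 1.876 -2.509 0.765
vertex 1.582 -4.061 1.942
endloop
endfacet
facet normal -0.149 -0.788 0.597
outer loop
vertex 2.325 -4.567 1.46
vertex 1.582 -4.061 1.942
vertex 1.363 -4.636 1.128
endloop
endfacet
facet normal 0.150 0.788 -0.597
outer loop
vertex 1.876 -2.509 0.765
vertex 1.657 -3.084 -0.048
vertex 0.914 -2.578 0.433
endloop
endfacet
facet normal -0.297 0.612 0.733
outer loop
vertex 1.876 -2.509 0.765
vertex 0.914 -2.578 0.433
vertex 1.582 -4.061 1.942
endloop
endfacet
facet normal -0.297 0.612 0.733
outer loop
vertex 1.582 -4.061 1.942
vertex 0.914 -2.578 0.433
vertex 0.62 -4.13 1.61
endloop
endfacet
facet normal -0.149 -0.788 0.597
outer loop
vertex 1.582 -4.061 1.942
vertex 0.62 -4.13 1.61
vertex 1.363 -4.636 1.128
endloop
endfacet
facet normal 0.150 0.788 -0.597
outer loop
vertex 0.914 -2.578 0.433
vertex 1.657 -3.084 -0.048
vertex 0.695 -3.153 -0.38
endloop
endfacet
facet normal -0.965 0.247 0.085
outer loop
vertex 0.914 -2.578 0.433
vertex 0.695 -3.153 -0.38
vertex 0.62 -4.13 1.61
endloop
endfacet
facet normal -0.965 0.247 0.085
outer loop
vertex 0.62 -4.13 1.61
vertex 0.695 -3.153 -0.38
vertex 0.401 -4.705 0.797
endloop
endfacet
facet normal -0.149 -0.788 0.597
outer loop
vertex 0.62 -4.13 1.61
vertex 0.401 -4.705 0.797
vertex 1.363 -4.636 1.128
endloop
endfacet
facet normal 0.149 0.788 -0.597
outer loop
vertex 0.695 -3.153 -0.38
vertex 1.657 -3.084 -0.048
vertex 1.438 -3.659 -0.862
endloop
endfacet
facet normal -0.669 -0.365 -0.648
outer loop
vertex 0.695 -3.153 -0.38
vertex 1.438 -3.659 -0.862
vertex 0.401 -4.705 0.797
endloop
endfacet
facet normal -0.669 -0.365 -0.648
outer loop
vertex 0.401 -4.705 0.797
vertex 1.438 -3.659 -0.862
vertex 1.144 -5.211 0.315
endloop
endfacet
facet normal -0.149 -0.788 0.597
outer loop
vertex 0.401 -4.705 0.797
vertex 1.144 -5.211 0.315
vertex 1.363 -4.636 1.128
endloop
endfacet
facet normal 0.149 0.788 -0.597
outer loop
vertex 1.438 -3.659 -0.862
vertex 1.657 -3.084 -0.048
vertex 2.4 -3.59 -0.53
endloop
endfacet
facet normal 0.297 -0.612 -0.733
outer loop
vertex 1.438 -3.659 -0.862
vertex 2.4 -3.59 -0.53
vertex 1.144 -5.211 0.315
endloop
endfacet
facet normal 0.297 -0.612 -0.733
outer loop
vertex 1.144 -5.211 0.315
vertex 2.4 -3.59 -0.53
vertex 2.106 -5.142 0.647
endloop
endfacet
facet normal -0.150 -0.788 0.597
outer loop
vertex 1.144 -5.211 0.315
vertex 2.106 -5.142 0.647
vertex 1.363 -4.636 1.128
endloop
endfacet

endsolid


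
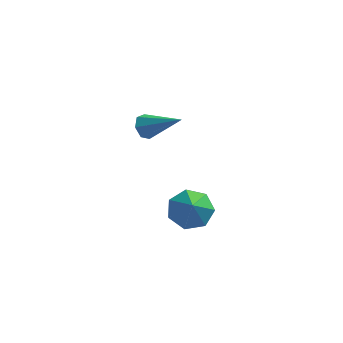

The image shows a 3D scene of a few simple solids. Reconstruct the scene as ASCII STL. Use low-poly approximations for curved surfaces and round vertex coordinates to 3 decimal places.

solid 
facet normal -0.820 0.240 -0.520
outer loop
vertex -4.408 3.713 1.708
vertex -4.653 4.022 2.237
vertex -4.275 4.268 1.755
endloop
endfacet
facet normal 0.735 -0.120 -0.667
outer loop
vertex -4.408 3.713 1.708
vertex -4.275 4.268 1.755
vertex -3.007 3.538 3.283
endloop
endfacet
facet normal -0.820 0.240 -0.520
outer loop
vertex -4.275 4.268 1.755
vertex -4.653 4.022 2.237
vertex -4.427 4.638 2.165
endloop
endfacet
facet normal 0.720 0.626 -0.298
outer loop
vertex -4.275 4.268 1.755
vertex -4.427 4.638 2.165
vertex -3.007 3.538 3.283
endloop
endfacet
facet normal -0.819 0.240 -0.521
outer loop
vertex -4.427 4.638 2.165
vertex -4.653 4.022 2.237
vertex -4.75 4.543 2.629
endloop
endfacet
facet normal 0.336 0.849 0.408
outer loop
vertex -4.427 4.638 2.165
vertex -4.75 4.543 2.629
vertex -3.007 3.538 3.283
endloop
endfacet
facet normal -0.819 0.240 -0.521
outer loop
vertex -4.75 4.543 2.629
vertex -4.653 4.022 2.237
vertex -5.0 4.056 2.798
endloop
endfacet
facet normal -0.124 0.381 0.916
outer loop
vertex -4.75 4.543 2.629
vertex -5.0 4.056 2.798
vertex -3.007 3.538 3.283
endloop
endfacet
facet normal -0.819 0.240 -0.521
outer loop
vertex -5.0 4.056 2.798
vertex -4.653 4.022 2.237
vertex -4.989 3.543 2.544
endloop
endfacet
facet normal -0.317 -0.426 0.847
outer loop
vertex -5.0 4.056 2.798
vertex -4.989 3.543 2.544
vertex -3.007 3.538 3.283
endloop
endfacet
facet normal -0.819 0.240 -0.521
outer loop
vertex -4.989 3.543 2.544
vertex -4.653 4.022 2.237
vertex -4.725 3.39 2.059
endloop
endfacet
facet normal -0.096 -0.963 0.251
outer loop
vertex -4.989 3.543 2.544
vertex -4.725 3.39 2.059
vertex -3.007 3.538 3.283
endloop
endfacet
facet normal -0.820 0.240 -0.520
outer loop
vertex -4.725 3.39 2.059
vertex -4.653 4.022 2.237
vertex -4.408 3.713 1.708
endloop
endfacet
facet normal 0.373 -0.826 -0.423
outer loop
vertex -4.725 3.39 2.059
vertex -4.408 3.713 1.708
vertex -3.007 3.538 3.283
endloop
endfacet
facet normal -0.135 0.625 -0.769
outer loop
vertex -2.087 4.863 -2.798
vertex -2.683 4.125 -3.294
vertex -2.997 4.891 -2.616
endloop
endfacet
facet normal 0.195 0.324 0.926
outer loop
vertex -2.087 4.863 -2.798
vertex -2.997 4.891 -2.616
vertex -2.477 3.175 -2.126
endloop
endfacet
facet normal -0.135 0.625 -0.769
outer loop
vertex -2.997 4.891 -2.616
vertex -2.683 4.125 -3.294
vertex -3.67 4.342 -2.944
endloop
endfacet
facet normal -0.498 0.095 0.862
outer loop
vertex -2.997 4.891 -2.616
vertex -3.67 4.342 -2.944
vertex -2.477 3.175 -2.126
endloop
endfacet
facet normal -0.135 0.626 -0.768
outer loop
vertex -3.67 4.342 -2.944
vertex -2.683 4.125 -3.294
vertex -3.6 3.63 -3.536
endloop
endfacet
facet normal -0.762 -0.457 0.459
outer loop
vertex -3.67 4.342 -2.944
vertex -3.6 3.63 -3.536
vertex -2.477 3.175 -2.126
endloop
endfacet
facet normal -0.135 0.626 -0.768
outer loop
vertex -3.6 3.63 -3.536
vertex -2.683 4.125 -3.294
vertex -2.838 3.291 -3.946
endloop
endfacet
facet normal -0.397 -0.917 0.020
outer loop
vertex -3.6 3.63 -3.536
vertex -2.838 3.291 -3.946
vertex -2.477 3.175 -2.126
endloop
endfacet
facet normal -0.135 0.626 -0.768
outer loop
vertex -2.838 3.291 -3.946
vertex -2.683 4.125 -3.294
vertex -1.96 3.58 -3.865
endloop
endfacet
facet normal 0.321 -0.939 -0.123
outer loop
vertex -2.838 3.291 -3.946
vertex -1.96 3.58 -3.865
vertex -2.477 3.175 -2.126
endloop
endfacet
facet normal -0.135 0.626 -0.768
outer loop
vertex -1.96 3.58 -3.865
vertex -2.683 4.125 -3.294
vertex -1.626 4.28 -3.354
endloop
endfacet
facet normal 0.852 -0.506 0.136
outer loop
vertex -1.96 3.58 -3.865
vertex -1.626 4.28 -3.354
vertex -2.477 3.175 -2.126
endloop
endfacet
facet normal -0.135 0.626 -0.768
outer loop
vertex -1.626 4.28 -3.354
vertex -2.683 4.125 -3.294
vertex -2.087 4.863 -2.798
endloop
endfacet
facet normal 0.797 0.056 0.602
outer loop
vertex -1.626 4.28 -3.354
vertex -2.087 4.863 -2.798
vertex -2.477 3.175 -2.126
endloop
endfacet

endsolid


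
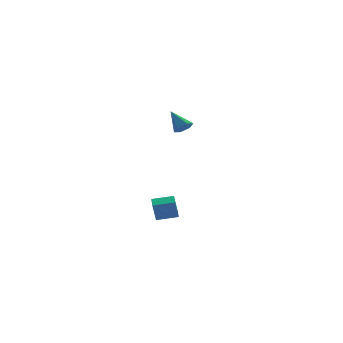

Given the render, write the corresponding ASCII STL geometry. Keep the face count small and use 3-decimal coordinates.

solid 
facet normal 0.222 -0.710 -0.668
outer loop
vertex 0.383 -0.398 3.38
vertex -0.061 -0.658 3.509
vertex -0.068 -0.296 3.122
endloop
endfacet
facet normal 0.371 0.879 -0.300
outer loop
vertex 0.383 -0.398 3.38
vertex -0.068 -0.296 3.122
vertex -0.339 0.238 4.351
endloop
endfacet
facet normal 0.220 -0.710 -0.668
outer loop
vertex -0.068 -0.296 3.122
vertex -0.061 -0.658 3.509
vertex -0.512 -0.555 3.251
endloop
endfacet
facet normal -0.545 0.719 -0.432
outer loop
vertex -0.068 -0.296 3.122
vertex -0.512 -0.555 3.251
vertex -0.339 0.238 4.351
endloop
endfacet
facet normal 0.220 -0.710 -0.668
outer loop
vertex -0.512 -0.555 3.251
vertex -0.061 -0.658 3.509
vertex -0.505 -0.917 3.638
endloop
endfacet
facet normal -0.992 0.083 0.096
outer loop
vertex -0.512 -0.555 3.251
vertex -0.505 -0.917 3.638
vertex -0.339 0.238 4.351
endloop
endfacet
facet normal 0.221 -0.711 -0.668
outer loop
vertex -0.505 -0.917 3.638
vertex -0.061 -0.658 3.509
vertex -0.053 -1.019 3.896
endloop
endfacet
facet normal -0.521 -0.393 0.758
outer loop
vertex -0.505 -0.917 3.638
vertex -0.053 -1.019 3.896
vertex -0.339 0.238 4.351
endloop
endfacet
facet normal 0.221 -0.711 -0.668
outer loop
vertex -0.053 -1.019 3.896
vertex -0.061 -0.658 3.509
vertex 0.391 -0.76 3.767
endloop
endfacet
facet normal 0.394 -0.232 0.889
outer loop
vertex -0.053 -1.019 3.896
vertex 0.391 -0.76 3.767
vertex -0.339 0.238 4.351
endloop
endfacet
facet normal 0.221 -0.710 -0.669
outer loop
vertex 0.391 -0.76 3.767
vertex -0.061 -0.658 3.509
vertex 0.383 -0.398 3.38
endloop
endfacet
facet normal 0.841 0.404 0.361
outer loop
vertex 0.391 -0.76 3.767
vertex 0.383 -0.398 3.38
vertex -0.339 0.238 4.351
endloop
endfacet
facet normal -0.919 0.355 -0.172
outer loop
vertex -0.254 2.692 -2.775
vertex 0.016 3.454 -2.643
vertex -0.013 2.794 -3.854
endloop
endfacet
facet normal -0.329 -0.930 -0.161
outer loop
vertex 1.044 2.386 -3.657
vertex -0.254 2.692 -2.775
vertex -0.013 2.794 -3.854
endloop
endfacet
facet normal -0.919 0.355 -0.172
outer loop
vertex -0.013 2.794 -3.854
vertex 0.016 3.454 -2.643
vertex 0.257 3.557 -3.721
endloop
endfacet
facet normal 0.217 0.093 -0.972
outer loop
vertex 0.257 3.557 -3.721
vertex 1.044 2.386 -3.657
vertex -0.013 2.794 -3.854
endloop
endfacet
facet normal -0.217 -0.092 0.972
outer loop
vertex -0.254 2.692 -2.775
vertex 1.073 3.046 -2.446
vertex 0.016 3.454 -2.643
endloop
endfacet
facet normal -0.330 -0.930 -0.163
outer loop
vertex 0.803 2.283 -2.579
vertex -0.254 2.692 -2.775
vertex 1.044 2.386 -3.657
endloop
endfacet
facet normal -0.216 -0.093 0.972
outer loop
vertex 0.803 2.283 -2.579
vertex 1.073 3.046 -2.446
vertex -0.254 2.692 -2.775
endloop
endfacet
facet normal 0.329 0.930 0.162
outer loop
vertex 0.016 3.454 -2.643
vertex 1.073 3.046 -2.446
vertex 0.257 3.557 -3.721
endloop
endfacet
facet normal 0.216 0.092 -0.972
outer loop
vertex 1.314 3.148 -3.525
vertex 1.044 2.386 -3.657
vertex 0.257 3.557 -3.721
endloop
endfacet
facet normal 0.330 0.930 0.162
outer loop
vertex 0.257 3.557 -3.721
vertex 1.073 3.046 -2.446
vertex 1.314 3.148 -3.525
endloop
endfacet
facet normal 0.919 -0.355 0.171
outer loop
vertex 1.314 3.148 -3.525
vertex 0.803 2.283 -2.579
vertex 1.044 2.386 -3.657
endloop
endfacet
facet normal 0.919 -0.355 0.172
outer loop
vertex 1.073 3.046 -2.446
vertex 0.803 2.283 -2.579
vertex 1.314 3.148 -3.525
endloop
endfacet

endsolid


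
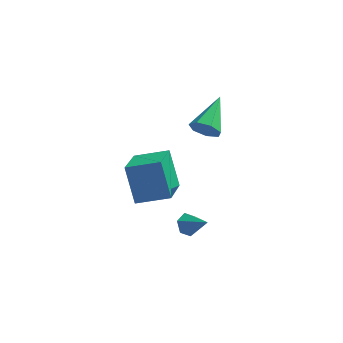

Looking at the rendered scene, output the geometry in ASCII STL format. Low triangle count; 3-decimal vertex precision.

solid 
facet normal -0.693 0.366 -0.621
outer loop
vertex -1.335 -0.977 -3.928
vertex -1.723 -1.137 -3.589
vertex -1.507 -0.644 -3.54
endloop
endfacet
facet normal 0.852 0.520 -0.068
outer loop
vertex -1.335 -0.977 -3.928
vertex -1.507 -0.644 -3.54
vertex -0.877 -1.583 -2.831
endloop
endfacet
facet normal -0.694 0.366 -0.620
outer loop
vertex -1.507 -0.644 -3.54
vertex -1.723 -1.137 -3.589
vertex -1.895 -0.804 -3.2
endloop
endfacet
facet normal 0.292 0.693 0.659
outer loop
vertex -1.507 -0.644 -3.54
vertex -1.895 -0.804 -3.2
vertex -0.877 -1.583 -2.831
endloop
endfacet
facet normal -0.694 0.366 -0.620
outer loop
vertex -1.895 -0.804 -3.2
vertex -1.723 -1.137 -3.589
vertex -2.111 -1.296 -3.249
endloop
endfacet
facet normal -0.312 0.042 0.949
outer loop
vertex -1.895 -0.804 -3.2
vertex -2.111 -1.296 -3.249
vertex -0.877 -1.583 -2.831
endloop
endfacet
facet normal -0.694 0.366 -0.620
outer loop
vertex -2.111 -1.296 -3.249
vertex -1.723 -1.137 -3.589
vertex -1.939 -1.629 -3.638
endloop
endfacet
facet normal -0.355 -0.782 0.512
outer loop
vertex -2.111 -1.296 -3.249
vertex -1.939 -1.629 -3.638
vertex -0.877 -1.583 -2.831
endloop
endfacet
facet normal -0.692 0.366 -0.622
outer loop
vertex -1.939 -1.629 -3.638
vertex -1.723 -1.137 -3.589
vertex -1.55 -1.47 -3.977
endloop
endfacet
facet normal 0.204 -0.955 -0.214
outer loop
vertex -1.939 -1.629 -3.638
vertex -1.55 -1.47 -3.977
vertex -0.877 -1.583 -2.831
endloop
endfacet
facet normal -0.693 0.364 -0.622
outer loop
vertex -1.55 -1.47 -3.977
vertex -1.723 -1.137 -3.589
vertex -1.335 -0.977 -3.928
endloop
endfacet
facet normal 0.809 -0.302 -0.505
outer loop
vertex -1.55 -1.47 -3.977
vertex -1.335 -0.977 -3.928
vertex -0.877 -1.583 -2.831
endloop
endfacet
facet normal -0.202 -0.907 -0.369
outer loop
vertex -1.23 1.629 0.179
vertex -1.503 1.919 -0.385
vertex -0.85 1.728 -0.273
endloop
endfacet
facet normal 0.771 -0.072 0.633
outer loop
vertex -1.23 1.629 0.179
vertex -0.85 1.728 -0.273
vertex -1.137 3.561 0.285
endloop
endfacet
facet normal -0.202 -0.907 -0.370
outer loop
vertex -0.85 1.728 -0.273
vertex -1.503 1.919 -0.385
vertex -0.961 1.971 -0.808
endloop
endfacet
facet normal 0.975 0.188 -0.117
outer loop
vertex -0.85 1.728 -0.273
vertex -0.961 1.971 -0.808
vertex -1.137 3.561 0.285
endloop
endfacet
facet normal -0.202 -0.907 -0.370
outer loop
vertex -0.961 1.971 -0.808
vertex -1.503 1.919 -0.385
vertex -1.481 2.175 -1.025
endloop
endfacet
facet normal 0.495 0.529 -0.689
outer loop
vertex -0.961 1.971 -0.808
vertex -1.481 2.175 -1.025
vertex -1.137 3.561 0.285
endloop
endfacet
facet normal -0.204 -0.907 -0.370
outer loop
vertex -1.481 2.175 -1.025
vertex -1.503 1.919 -0.385
vertex -2.017 2.187 -0.759
endloop
endfacet
facet normal -0.308 0.693 -0.652
outer loop
vertex -1.481 2.175 -1.025
vertex -2.017 2.187 -0.759
vertex -1.137 3.561 0.285
endloop
endfacet
facet normal -0.203 -0.906 -0.370
outer loop
vertex -2.017 2.187 -0.759
vertex -1.503 1.919 -0.385
vertex -2.167 1.997 -0.212
endloop
endfacet
facet normal -0.830 0.557 -0.034
outer loop
vertex -2.017 2.187 -0.759
vertex -2.167 1.997 -0.212
vertex -1.137 3.561 0.285
endloop
endfacet
facet normal -0.203 -0.907 -0.370
outer loop
vertex -2.167 1.997 -0.212
vertex -1.503 1.919 -0.385
vertex -1.816 1.748 0.206
endloop
endfacet
facet normal -0.677 0.223 0.701
outer loop
vertex -2.167 1.997 -0.212
vertex -1.816 1.748 0.206
vertex -1.137 3.561 0.285
endloop
endfacet
facet normal -0.201 -0.907 -0.369
outer loop
vertex -1.816 1.748 0.206
vertex -1.503 1.919 -0.385
vertex -1.23 1.629 0.179
endloop
endfacet
facet normal 0.035 -0.056 0.998
outer loop
vertex -1.816 1.748 0.206
vertex -1.23 1.629 0.179
vertex -1.137 3.561 0.285
endloop
endfacet
facet normal -0.303 0.443 0.843
outer loop
vertex -3.952 -2.256 0.876
vertex -2.6 -2.101 1.281
vertex -3.89 -0.655 0.057
endloop
endfacet
facet normal -0.952 -0.109 -0.285
outer loop
vertex -3.38 -1.399 -1.361
vertex -3.952 -2.256 0.876
vertex -3.89 -0.655 0.057
endloop
endfacet
facet normal -0.304 0.443 0.843
outer loop
vertex -3.89 -0.655 0.057
vertex -2.6 -2.101 1.281
vertex -2.538 -0.499 0.462
endloop
endfacet
facet normal 0.034 0.890 -0.455
outer loop
vertex -2.538 -0.499 0.462
vertex -3.38 -1.399 -1.361
vertex -3.89 -0.655 0.057
endloop
endfacet
facet normal -0.034 -0.890 0.455
outer loop
vertex -3.952 -2.256 0.876
vertex -2.09 -2.845 -0.137
vertex -2.6 -2.101 1.281
endloop
endfacet
facet normal -0.952 -0.109 -0.285
outer loop
vertex -3.442 -3.001 -0.542
vertex -3.952 -2.256 0.876
vertex -3.38 -1.399 -1.361
endloop
endfacet
facet normal -0.034 -0.890 0.455
outer loop
vertex -3.442 -3.001 -0.542
vertex -2.09 -2.845 -0.137
vertex -3.952 -2.256 0.876
endloop
endfacet
facet normal 0.952 0.109 0.285
outer loop
vertex -2.6 -2.101 1.281
vertex -2.09 -2.845 -0.137
vertex -2.538 -0.499 0.462
endloop
endfacet
facet normal 0.034 0.890 -0.455
outer loop
vertex -2.028 -1.244 -0.956
vertex -3.38 -1.399 -1.361
vertex -2.538 -0.499 0.462
endloop
endfacet
facet normal 0.952 0.109 0.285
outer loop
vertex -2.538 -0.499 0.462
vertex -2.09 -2.845 -0.137
vertex -2.028 -1.244 -0.956
endloop
endfacet
facet normal 0.303 -0.443 -0.844
outer loop
vertex -2.028 -1.244 -0.956
vertex -3.442 -3.001 -0.542
vertex -3.38 -1.399 -1.361
endloop
endfacet
facet normal 0.304 -0.443 -0.843
outer loop
vertex -2.09 -2.845 -0.137
vertex -3.442 -3.001 -0.542
vertex -2.028 -1.244 -0.956
endloop
endfacet

endsolid


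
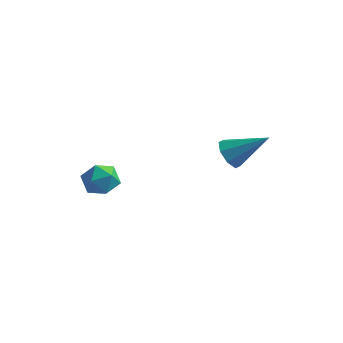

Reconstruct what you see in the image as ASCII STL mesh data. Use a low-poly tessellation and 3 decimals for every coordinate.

solid 
facet normal -0.239 0.606 0.759
outer loop
vertex -4.476 -1.759 2.472
vertex -4.126 -2.38 3.078
vertex -3.575 -1.714 2.72
endloop
endfacet
facet normal -0.095 0.981 0.168
outer loop
vertex -4.476 -1.759 2.472
vertex -3.575 -1.714 2.72
vertex -3.821 -1.585 1.826
endloop
endfacet
facet normal -0.542 0.767 -0.343
outer loop
vertex -4.476 -1.759 2.472
vertex -3.821 -1.585 1.826
vertex -4.525 -2.17 1.632
endloop
endfacet
facet normal -0.964 0.258 -0.070
outer loop
vertex -4.476 -1.759 2.472
vertex -4.525 -2.17 1.632
vertex -4.713 -2.662 2.406
endloop
endfacet
facet normal -0.776 0.159 0.611
outer loop
vertex -4.476 -1.759 2.472
vertex -4.713 -2.662 2.406
vertex -4.126 -2.38 3.078
endloop
endfacet
facet normal 0.569 0.821 -0.038
outer loop
vertex -3.821 -1.585 1.826
vertex -3.575 -1.714 2.72
vertex -3.067 -2.098 2.034
endloop
endfacet
facet normal 0.336 0.215 0.917
outer loop
vertex -3.575 -1.714 2.72
vertex -4.126 -2.38 3.078
vertex -3.255 -2.59 2.808
endloop
endfacet
facet normal -0.532 -0.507 0.678
outer loop
vertex -4.126 -2.38 3.078
vertex -4.713 -2.662 2.406
vertex -3.959 -3.175 2.614
endloop
endfacet
facet normal -0.836 -0.348 -0.424
outer loop
vertex -4.713 -2.662 2.406
vertex -4.525 -2.17 1.632
vertex -4.205 -3.046 1.72
endloop
endfacet
facet normal -0.155 0.474 -0.867
outer loop
vertex -4.525 -2.17 1.632
vertex -3.821 -1.585 1.826
vertex -3.654 -2.38 1.362
endloop
endfacet
facet normal 0.964 -0.258 0.070
outer loop
vertex -3.304 -3.001 1.968
vertex -3.067 -2.098 2.034
vertex -3.255 -2.59 2.808
endloop
endfacet
facet normal 0.542 -0.767 0.343
outer loop
vertex -3.304 -3.001 1.968
vertex -3.255 -2.59 2.808
vertex -3.959 -3.175 2.614
endloop
endfacet
facet normal 0.095 -0.981 -0.168
outer loop
vertex -3.304 -3.001 1.968
vertex -3.959 -3.175 2.614
vertex -4.205 -3.046 1.72
endloop
endfacet
facet normal 0.239 -0.606 -0.759
outer loop
vertex -3.304 -3.001 1.968
vertex -4.205 -3.046 1.72
vertex -3.654 -2.38 1.362
endloop
endfacet
facet normal 0.776 -0.159 -0.611
outer loop
vertex -3.304 -3.001 1.968
vertex -3.654 -2.38 1.362
vertex -3.067 -2.098 2.034
endloop
endfacet
facet normal 0.836 0.348 0.424
outer loop
vertex -3.255 -2.59 2.808
vertex -3.067 -2.098 2.034
vertex -3.575 -1.714 2.72
endloop
endfacet
facet normal 0.155 -0.474 0.867
outer loop
vertex -3.959 -3.175 2.614
vertex -3.255 -2.59 2.808
vertex -4.126 -2.38 3.078
endloop
endfacet
facet normal -0.569 -0.821 0.038
outer loop
vertex -4.205 -3.046 1.72
vertex -3.959 -3.175 2.614
vertex -4.713 -2.662 2.406
endloop
endfacet
facet normal -0.336 -0.215 -0.917
outer loop
vertex -3.654 -2.38 1.362
vertex -4.205 -3.046 1.72
vertex -4.525 -2.17 1.632
endloop
endfacet
facet normal 0.532 0.507 -0.678
outer loop
vertex -3.067 -2.098 2.034
vertex -3.654 -2.38 1.362
vertex -3.821 -1.585 1.826
endloop
endfacet
facet normal -0.784 -0.229 -0.578
outer loop
vertex 0.327 3.44 0.489
vertex -0.176 3.353 1.206
vertex 0.028 4.017 0.666
endloop
endfacet
facet normal 0.683 0.513 -0.520
outer loop
vertex 0.327 3.44 0.489
vertex 0.028 4.017 0.666
vertex 1.516 3.847 2.454
endloop
endfacet
facet normal -0.784 -0.229 -0.577
outer loop
vertex 0.028 4.017 0.666
vertex -0.176 3.353 1.206
vertex -0.39 4.205 1.159
endloop
endfacet
facet normal 0.270 0.953 -0.134
outer loop
vertex 0.028 4.017 0.666
vertex -0.39 4.205 1.159
vertex 1.516 3.847 2.454
endloop
endfacet
facet normal -0.784 -0.229 -0.577
outer loop
vertex -0.39 4.205 1.159
vertex -0.176 3.353 1.206
vertex -0.683 3.894 1.68
endloop
endfacet
facet normal -0.139 0.883 0.449
outer loop
vertex -0.39 4.205 1.159
vertex -0.683 3.894 1.68
vertex 1.516 3.847 2.454
endloop
endfacet
facet normal -0.784 -0.228 -0.578
outer loop
vertex -0.683 3.894 1.68
vertex -0.176 3.353 1.206
vertex -0.679 3.266 1.923
endloop
endfacet
facet normal -0.305 0.342 0.889
outer loop
vertex -0.683 3.894 1.68
vertex -0.679 3.266 1.923
vertex 1.516 3.847 2.454
endloop
endfacet
facet normal -0.784 -0.228 -0.578
outer loop
vertex -0.679 3.266 1.923
vertex -0.176 3.353 1.206
vertex -0.381 2.689 1.746
endloop
endfacet
facet normal -0.131 -0.352 0.927
outer loop
vertex -0.679 3.266 1.923
vertex -0.381 2.689 1.746
vertex 1.516 3.847 2.454
endloop
endfacet
facet normal -0.783 -0.229 -0.578
outer loop
vertex -0.381 2.689 1.746
vertex -0.176 3.353 1.206
vertex 0.038 2.501 1.253
endloop
endfacet
facet normal 0.282 -0.792 0.541
outer loop
vertex -0.381 2.689 1.746
vertex 0.038 2.501 1.253
vertex 1.516 3.847 2.454
endloop
endfacet
facet normal -0.784 -0.229 -0.577
outer loop
vertex 0.038 2.501 1.253
vertex -0.176 3.353 1.206
vertex 0.331 2.812 0.732
endloop
endfacet
facet normal 0.691 -0.721 -0.042
outer loop
vertex 0.038 2.501 1.253
vertex 0.331 2.812 0.732
vertex 1.516 3.847 2.454
endloop
endfacet
facet normal -0.784 -0.228 -0.578
outer loop
vertex 0.331 2.812 0.732
vertex -0.176 3.353 1.206
vertex 0.327 3.44 0.489
endloop
endfacet
facet normal 0.858 -0.181 -0.481
outer loop
vertex 0.331 2.812 0.732
vertex 0.327 3.44 0.489
vertex 1.516 3.847 2.454
endloop
endfacet

endsolid


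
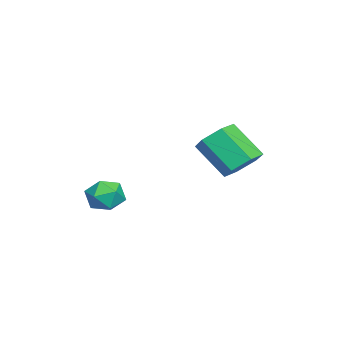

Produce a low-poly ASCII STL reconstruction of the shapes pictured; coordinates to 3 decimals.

solid 
facet normal 0.285 0.641 -0.712
outer loop
vertex 0.647 2.724 2.974
vertex -0.272 3.118 2.961
vertex 0.423 3.491 3.575
endloop
endfacet
facet normal 0.932 -0.012 0.363
outer loop
vertex 0.647 2.724 2.974
vertex 0.423 3.491 3.575
vertex 0.071 1.428 4.412
endloop
endfacet
facet normal 0.932 -0.012 0.362
outer loop
vertex 0.071 1.428 4.412
vertex 0.423 3.491 3.575
vertex -0.153 2.195 5.014
endloop
endfacet
facet normal -0.285 -0.642 0.712
outer loop
vertex 0.071 1.428 4.412
vertex -0.153 2.195 5.014
vertex -0.848 1.822 4.399
endloop
endfacet
facet normal 0.285 0.641 -0.712
outer loop
vertex 0.423 3.491 3.575
vertex -0.272 3.118 2.961
vertex -0.496 3.885 3.562
endloop
endfacet
facet normal 0.272 0.658 0.702
outer loop
vertex 0.423 3.491 3.575
vertex -0.496 3.885 3.562
vertex -0.153 2.195 5.014
endloop
endfacet
facet normal 0.272 0.658 0.702
outer loop
vertex -0.153 2.195 5.014
vertex -0.496 3.885 3.562
vertex -1.072 2.589 5.001
endloop
endfacet
facet normal -0.285 -0.642 0.712
outer loop
vertex -0.153 2.195 5.014
vertex -1.072 2.589 5.001
vertex -0.848 1.822 4.399
endloop
endfacet
facet normal 0.285 0.641 -0.712
outer loop
vertex -0.496 3.885 3.562
vertex -0.272 3.118 2.961
vertex -1.191 3.512 2.948
endloop
endfacet
facet normal -0.660 0.670 0.340
outer loop
vertex -0.496 3.885 3.562
vertex -1.191 3.512 2.948
vertex -1.072 2.589 5.001
endloop
endfacet
facet normal -0.660 0.670 0.340
outer loop
vertex -1.072 2.589 5.001
vertex -1.191 3.512 2.948
vertex -1.767 2.216 4.386
endloop
endfacet
facet normal -0.285 -0.642 0.712
outer loop
vertex -1.072 2.589 5.001
vertex -1.767 2.216 4.386
vertex -0.848 1.822 4.399
endloop
endfacet
facet normal 0.285 0.642 -0.712
outer loop
vertex -1.191 3.512 2.948
vertex -0.272 3.118 2.961
vertex -0.967 2.745 2.346
endloop
endfacet
facet normal -0.932 0.012 -0.362
outer loop
vertex -1.191 3.512 2.948
vertex -0.967 2.745 2.346
vertex -1.767 2.216 4.386
endloop
endfacet
facet normal -0.932 0.012 -0.362
outer loop
vertex -1.767 2.216 4.386
vertex -0.967 2.745 2.346
vertex -1.543 1.449 3.785
endloop
endfacet
facet normal -0.285 -0.641 0.712
outer loop
vertex -1.767 2.216 4.386
vertex -1.543 1.449 3.785
vertex -0.848 1.822 4.399
endloop
endfacet
facet normal 0.285 0.642 -0.712
outer loop
vertex -0.967 2.745 2.346
vertex -0.272 3.118 2.961
vertex -0.048 2.351 2.359
endloop
endfacet
facet normal -0.272 -0.658 -0.702
outer loop
vertex -0.967 2.745 2.346
vertex -0.048 2.351 2.359
vertex -1.543 1.449 3.785
endloop
endfacet
facet normal -0.272 -0.658 -0.702
outer loop
vertex -1.543 1.449 3.785
vertex -0.048 2.351 2.359
vertex -0.624 1.055 3.798
endloop
endfacet
facet normal -0.285 -0.641 0.712
outer loop
vertex -1.543 1.449 3.785
vertex -0.624 1.055 3.798
vertex -0.848 1.822 4.399
endloop
endfacet
facet normal 0.285 0.642 -0.712
outer loop
vertex -0.048 2.351 2.359
vertex -0.272 3.118 2.961
vertex 0.647 2.724 2.974
endloop
endfacet
facet normal 0.660 -0.670 -0.339
outer loop
vertex -0.048 2.351 2.359
vertex 0.647 2.724 2.974
vertex -0.624 1.055 3.798
endloop
endfacet
facet normal 0.660 -0.670 -0.340
outer loop
vertex -0.624 1.055 3.798
vertex 0.647 2.724 2.974
vertex 0.071 1.428 4.412
endloop
endfacet
facet normal -0.285 -0.641 0.712
outer loop
vertex -0.624 1.055 3.798
vertex 0.071 1.428 4.412
vertex -0.848 1.822 4.399
endloop
endfacet
facet normal 0.131 0.422 0.897
outer loop
vertex 2.331 -1.534 2.654
vertex 2.843 -2.234 2.909
vertex 3.225 -1.516 2.515
endloop
endfacet
facet normal 0.043 0.919 0.393
outer loop
vertex 2.331 -1.534 2.654
vertex 3.225 -1.516 2.515
vertex 2.661 -1.216 1.874
endloop
endfacet
facet normal -0.589 0.805 0.079
outer loop
vertex 2.331 -1.534 2.654
vertex 2.661 -1.216 1.874
vertex 1.931 -1.75 1.873
endloop
endfacet
facet normal -0.890 0.238 0.390
outer loop
vertex 2.331 -1.534 2.654
vertex 1.931 -1.75 1.873
vertex 2.043 -2.379 2.512
endloop
endfacet
facet normal -0.445 0.001 0.896
outer loop
vertex 2.331 -1.534 2.654
vertex 2.043 -2.379 2.512
vertex 2.843 -2.234 2.909
endloop
endfacet
facet normal 0.553 0.828 -0.099
outer loop
vertex 2.661 -1.216 1.874
vertex 3.225 -1.516 2.515
vertex 3.377 -1.721 1.648
endloop
endfacet
facet normal 0.696 0.024 0.718
outer loop
vertex 3.225 -1.516 2.515
vertex 2.843 -2.234 2.909
vertex 3.489 -2.35 2.287
endloop
endfacet
facet normal -0.237 -0.656 0.717
outer loop
vertex 2.843 -2.234 2.909
vertex 2.043 -2.379 2.512
vertex 2.759 -2.884 2.286
endloop
endfacet
facet normal -0.956 -0.275 -0.103
outer loop
vertex 2.043 -2.379 2.512
vertex 1.931 -1.75 1.873
vertex 2.195 -2.584 1.645
endloop
endfacet
facet normal -0.469 0.642 -0.607
outer loop
vertex 1.931 -1.75 1.873
vertex 2.661 -1.216 1.874
vertex 2.577 -1.866 1.251
endloop
endfacet
facet normal 0.890 -0.238 -0.390
outer loop
vertex 3.089 -2.566 1.506
vertex 3.377 -1.721 1.648
vertex 3.489 -2.35 2.287
endloop
endfacet
facet normal 0.589 -0.805 -0.079
outer loop
vertex 3.089 -2.566 1.506
vertex 3.489 -2.35 2.287
vertex 2.759 -2.884 2.286
endloop
endfacet
facet normal -0.043 -0.919 -0.393
outer loop
vertex 3.089 -2.566 1.506
vertex 2.759 -2.884 2.286
vertex 2.195 -2.584 1.645
endloop
endfacet
facet normal -0.131 -0.422 -0.897
outer loop
vertex 3.089 -2.566 1.506
vertex 2.195 -2.584 1.645
vertex 2.577 -1.866 1.251
endloop
endfacet
facet normal 0.445 -0.001 -0.896
outer loop
vertex 3.089 -2.566 1.506
vertex 2.577 -1.866 1.251
vertex 3.377 -1.721 1.648
endloop
endfacet
facet normal 0.956 0.275 0.103
outer loop
vertex 3.489 -2.35 2.287
vertex 3.377 -1.721 1.648
vertex 3.225 -1.516 2.515
endloop
endfacet
facet normal 0.469 -0.642 0.607
outer loop
vertex 2.759 -2.884 2.286
vertex 3.489 -2.35 2.287
vertex 2.843 -2.234 2.909
endloop
endfacet
facet normal -0.553 -0.828 0.099
outer loop
vertex 2.195 -2.584 1.645
vertex 2.759 -2.884 2.286
vertex 2.043 -2.379 2.512
endloop
endfacet
facet normal -0.696 -0.024 -0.718
outer loop
vertex 2.577 -1.866 1.251
vertex 2.195 -2.584 1.645
vertex 1.931 -1.75 1.873
endloop
endfacet
facet normal 0.237 0.656 -0.717
outer loop
vertex 3.377 -1.721 1.648
vertex 2.577 -1.866 1.251
vertex 2.661 -1.216 1.874
endloop
endfacet

endsolid


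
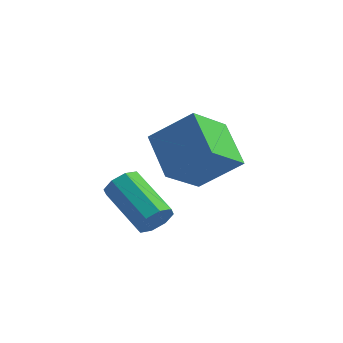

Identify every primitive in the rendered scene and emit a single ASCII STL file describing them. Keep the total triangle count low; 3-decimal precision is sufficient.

solid 
facet normal 0.767 -0.514 -0.384
outer loop
vertex -1.393 -0.798 0.529
vertex -1.765 -1.041 0.111
vertex -1.416 -0.541 0.139
endloop
endfacet
facet normal 0.639 0.659 0.396
outer loop
vertex -1.393 -0.798 0.529
vertex -1.416 -0.541 0.139
vertex -2.743 0.104 1.207
endloop
endfacet
facet normal 0.639 0.660 0.395
outer loop
vertex -2.743 0.104 1.207
vertex -1.416 -0.541 0.139
vertex -2.767 0.361 0.817
endloop
endfacet
facet normal -0.767 0.513 0.385
outer loop
vertex -2.743 0.104 1.207
vertex -2.767 0.361 0.817
vertex -3.115 -0.139 0.789
endloop
endfacet
facet normal 0.767 -0.514 -0.385
outer loop
vertex -1.416 -0.541 0.139
vertex -1.765 -1.041 0.111
vertex -1.644 -0.577 -0.267
endloop
endfacet
facet normal 0.416 0.855 -0.309
outer loop
vertex -1.416 -0.541 0.139
vertex -1.644 -0.577 -0.267
vertex -2.767 0.361 0.817
endloop
endfacet
facet normal 0.415 0.855 -0.310
outer loop
vertex -2.767 0.361 0.817
vertex -1.644 -0.577 -0.267
vertex -2.995 0.325 0.412
endloop
endfacet
facet normal -0.767 0.512 0.386
outer loop
vertex -2.767 0.361 0.817
vertex -2.995 0.325 0.412
vertex -3.115 -0.139 0.789
endloop
endfacet
facet normal 0.766 -0.514 -0.385
outer loop
vertex -1.644 -0.577 -0.267
vertex -1.765 -1.041 0.111
vertex -1.943 -0.885 -0.451
endloop
endfacet
facet normal -0.052 0.549 -0.834
outer loop
vertex -1.644 -0.577 -0.267
vertex -1.943 -0.885 -0.451
vertex -2.995 0.325 0.412
endloop
endfacet
facet normal -0.051 0.550 -0.834
outer loop
vertex -2.995 0.325 0.412
vertex -1.943 -0.885 -0.451
vertex -3.293 0.017 0.227
endloop
endfacet
facet normal -0.768 0.512 0.385
outer loop
vertex -2.995 0.325 0.412
vertex -3.293 0.017 0.227
vertex -3.115 -0.139 0.789
endloop
endfacet
facet normal 0.768 -0.512 -0.385
outer loop
vertex -1.943 -0.885 -0.451
vertex -1.765 -1.041 0.111
vertex -2.137 -1.284 -0.307
endloop
endfacet
facet normal -0.488 -0.077 -0.870
outer loop
vertex -1.943 -0.885 -0.451
vertex -2.137 -1.284 -0.307
vertex -3.293 0.017 0.227
endloop
endfacet
facet normal -0.488 -0.077 -0.870
outer loop
vertex -3.293 0.017 0.227
vertex -2.137 -1.284 -0.307
vertex -3.487 -0.382 0.371
endloop
endfacet
facet normal -0.768 0.512 0.385
outer loop
vertex -3.293 0.017 0.227
vertex -3.487 -0.382 0.371
vertex -3.115 -0.139 0.789
endloop
endfacet
facet normal 0.767 -0.513 -0.385
outer loop
vertex -2.137 -1.284 -0.307
vertex -1.765 -1.041 0.111
vertex -2.113 -1.541 0.083
endloop
endfacet
facet normal -0.639 -0.660 -0.395
outer loop
vertex -2.137 -1.284 -0.307
vertex -2.113 -1.541 0.083
vertex -3.487 -0.382 0.371
endloop
endfacet
facet normal -0.639 -0.659 -0.397
outer loop
vertex -3.487 -0.382 0.371
vertex -2.113 -1.541 0.083
vertex -3.464 -0.639 0.761
endloop
endfacet
facet normal -0.767 0.514 0.384
outer loop
vertex -3.487 -0.382 0.371
vertex -3.464 -0.639 0.761
vertex -3.115 -0.139 0.789
endloop
endfacet
facet normal 0.767 -0.512 -0.386
outer loop
vertex -2.113 -1.541 0.083
vertex -1.765 -1.041 0.111
vertex -1.885 -1.505 0.488
endloop
endfacet
facet normal -0.415 -0.855 0.310
outer loop
vertex -2.113 -1.541 0.083
vertex -1.885 -1.505 0.488
vertex -3.464 -0.639 0.761
endloop
endfacet
facet normal -0.416 -0.855 0.309
outer loop
vertex -3.464 -0.639 0.761
vertex -1.885 -1.505 0.488
vertex -3.236 -0.603 1.167
endloop
endfacet
facet normal -0.767 0.514 0.385
outer loop
vertex -3.464 -0.639 0.761
vertex -3.236 -0.603 1.167
vertex -3.115 -0.139 0.789
endloop
endfacet
facet normal 0.768 -0.512 -0.385
outer loop
vertex -1.885 -1.505 0.488
vertex -1.765 -1.041 0.111
vertex -1.587 -1.197 0.673
endloop
endfacet
facet normal 0.051 -0.550 0.833
outer loop
vertex -1.885 -1.505 0.488
vertex -1.587 -1.197 0.673
vertex -3.236 -0.603 1.167
endloop
endfacet
facet normal 0.052 -0.549 0.834
outer loop
vertex -3.236 -0.603 1.167
vertex -1.587 -1.197 0.673
vertex -2.937 -0.295 1.351
endloop
endfacet
facet normal -0.766 0.514 0.385
outer loop
vertex -3.236 -0.603 1.167
vertex -2.937 -0.295 1.351
vertex -3.115 -0.139 0.789
endloop
endfacet
facet normal 0.768 -0.512 -0.385
outer loop
vertex -1.587 -1.197 0.673
vertex -1.765 -1.041 0.111
vertex -1.393 -0.798 0.529
endloop
endfacet
facet normal 0.488 0.077 0.870
outer loop
vertex -1.587 -1.197 0.673
vertex -1.393 -0.798 0.529
vertex -2.937 -0.295 1.351
endloop
endfacet
facet normal 0.488 0.077 0.870
outer loop
vertex -2.937 -0.295 1.351
vertex -1.393 -0.798 0.529
vertex -2.743 0.104 1.207
endloop
endfacet
facet normal -0.768 0.512 0.385
outer loop
vertex -2.937 -0.295 1.351
vertex -2.743 0.104 1.207
vertex -3.115 -0.139 0.789
endloop
endfacet
facet normal -0.562 0.693 0.451
outer loop
vertex -2.982 1.707 1.624
vertex -1.709 2.038 2.701
vertex -2.375 2.907 0.537
endloop
endfacet
facet normal -0.749 -0.195 -0.633
outer loop
vertex -1.431 1.742 -0.221
vertex -2.982 1.707 1.624
vertex -2.375 2.907 0.537
endloop
endfacet
facet normal -0.561 0.694 0.451
outer loop
vertex -2.375 2.907 0.537
vertex -1.709 2.038 2.701
vertex -1.101 3.238 1.613
endloop
endfacet
facet normal 0.351 0.694 -0.629
outer loop
vertex -1.101 3.238 1.613
vertex -1.431 1.742 -0.221
vertex -2.375 2.907 0.537
endloop
endfacet
facet normal -0.351 -0.694 0.629
outer loop
vertex -2.982 1.707 1.624
vertex -0.765 0.873 1.943
vertex -1.709 2.038 2.701
endloop
endfacet
facet normal -0.749 -0.195 -0.633
outer loop
vertex -2.039 0.542 0.867
vertex -2.982 1.707 1.624
vertex -1.431 1.742 -0.221
endloop
endfacet
facet normal -0.351 -0.693 0.629
outer loop
vertex -2.039 0.542 0.867
vertex -0.765 0.873 1.943
vertex -2.982 1.707 1.624
endloop
endfacet
facet normal 0.749 0.195 0.633
outer loop
vertex -1.709 2.038 2.701
vertex -0.765 0.873 1.943
vertex -1.101 3.238 1.613
endloop
endfacet
facet normal 0.352 0.693 -0.629
outer loop
vertex -0.158 2.073 0.856
vertex -1.431 1.742 -0.221
vertex -1.101 3.238 1.613
endloop
endfacet
facet normal 0.749 0.195 0.633
outer loop
vertex -1.101 3.238 1.613
vertex -0.765 0.873 1.943
vertex -0.158 2.073 0.856
endloop
endfacet
facet normal 0.562 -0.694 -0.451
outer loop
vertex -0.158 2.073 0.856
vertex -2.039 0.542 0.867
vertex -1.431 1.742 -0.221
endloop
endfacet
facet normal 0.562 -0.693 -0.452
outer loop
vertex -0.765 0.873 1.943
vertex -2.039 0.542 0.867
vertex -0.158 2.073 0.856
endloop
endfacet

endsolid
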